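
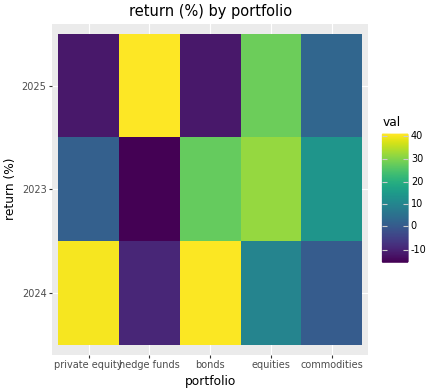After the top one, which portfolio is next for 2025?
equities

Top 3 for 2025: hedge funds ≈ 40, equities ≈ 30, commodities ≈ 5.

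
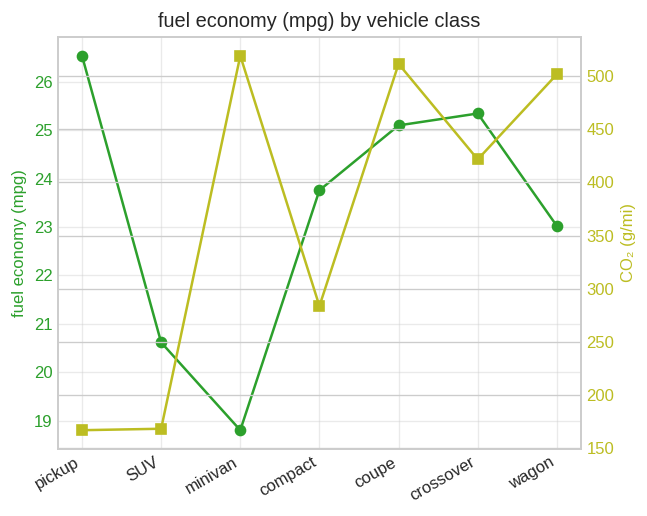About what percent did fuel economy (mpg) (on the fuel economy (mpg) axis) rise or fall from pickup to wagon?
≈ -14.8%

pickup ≈ 27, wagon ≈ 23; (23 − 27) / 27 ≈ -14.8%.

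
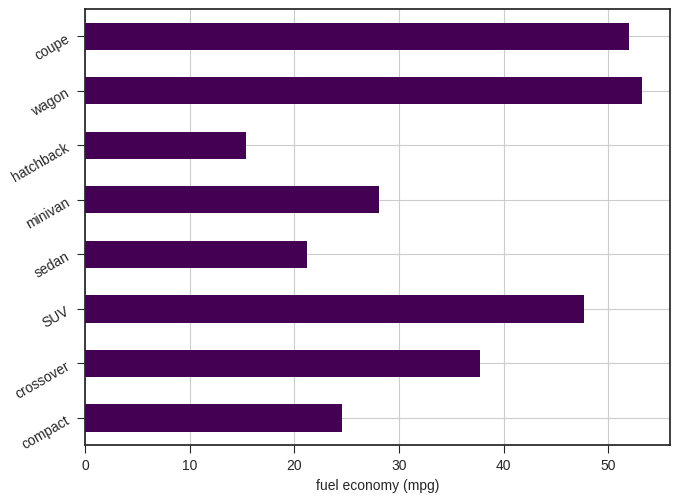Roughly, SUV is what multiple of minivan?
SUV ≈ 50, minivan ≈ 30; 50/30 ≈ 1.67.

≈ 1.67×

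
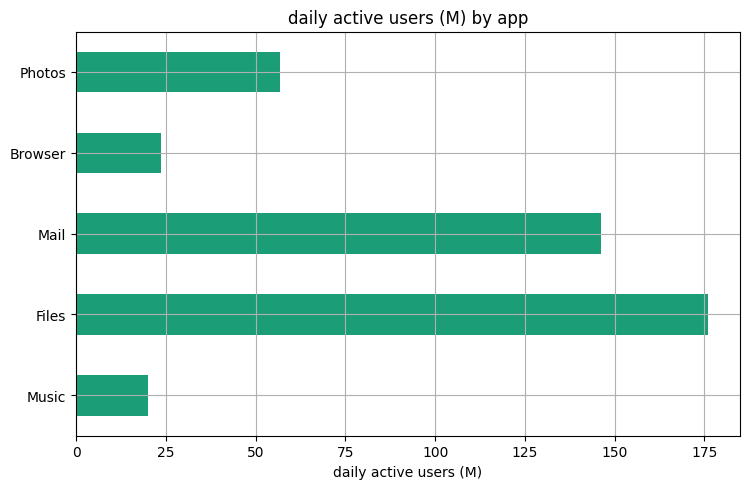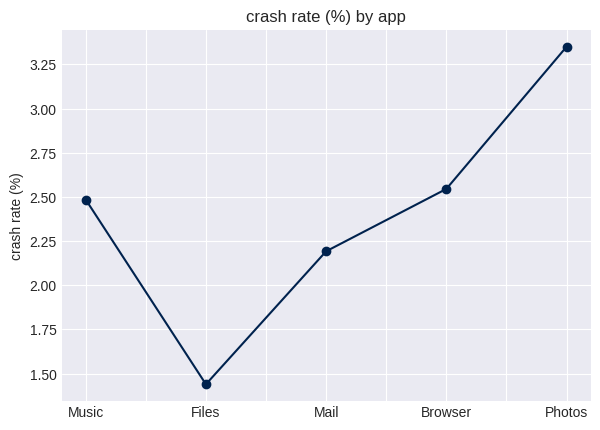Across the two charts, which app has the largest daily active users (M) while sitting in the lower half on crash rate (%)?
Files

Chart 2 median crash rate (%) ≈ 2.5; below-median apps: Files, Mail. Among those, Files has the highest daily active users (M) (≈ 180).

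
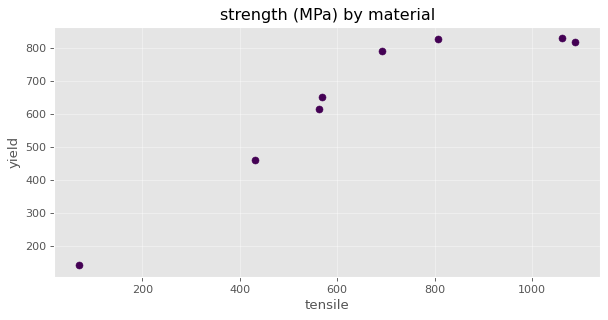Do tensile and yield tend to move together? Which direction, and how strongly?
positive, strong

Points are positively correlated; strong (|r| ≈ 0.9).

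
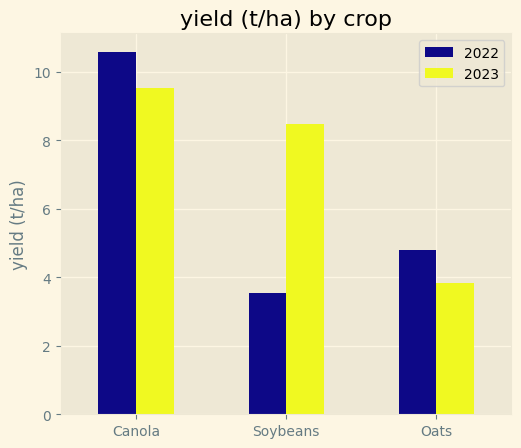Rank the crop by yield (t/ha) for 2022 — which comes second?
Top 3 for 2022: Canola ≈ 11, Oats ≈ 5, Soybeans ≈ 4.

Oats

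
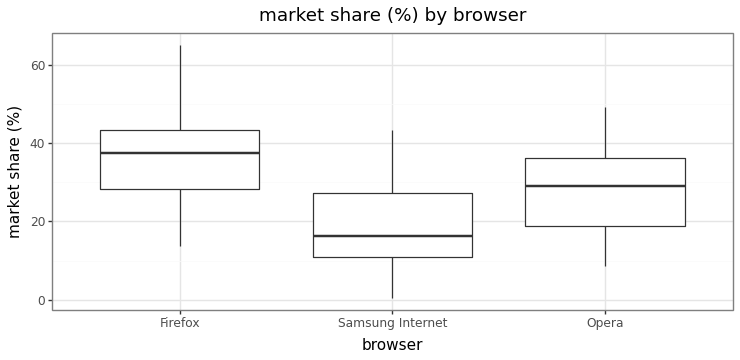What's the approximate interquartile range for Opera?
Q3 ≈ 36, Q1 ≈ 18; IQR ≈ 18.

≈ 18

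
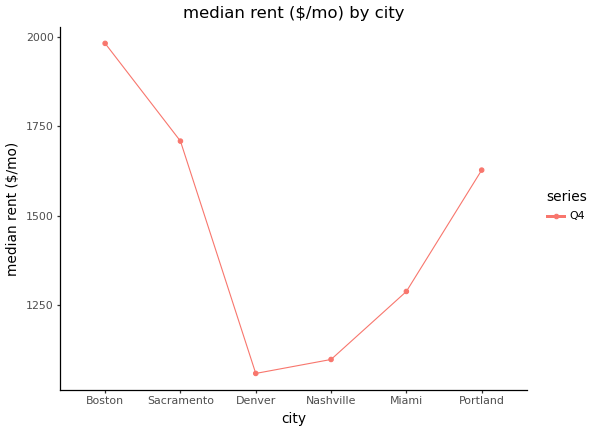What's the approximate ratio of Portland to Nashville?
Portland ≈ 1600, Nashville ≈ 1100; 1600/1100 ≈ 1.45.

≈ 1.45×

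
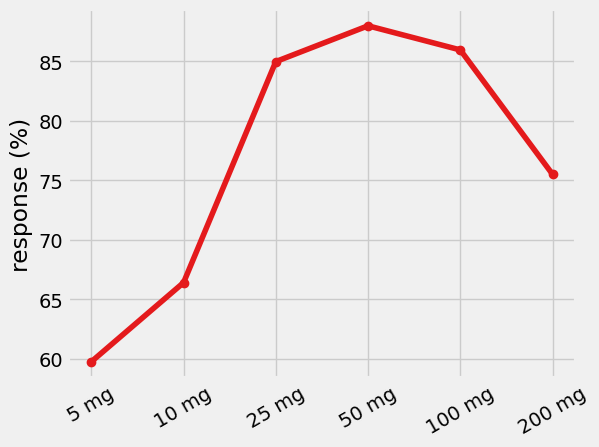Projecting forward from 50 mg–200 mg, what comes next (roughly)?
Last three: 90, 85, 75 → slope ≈ -7.5/step → next ≈ 67.5.

≈ 67.5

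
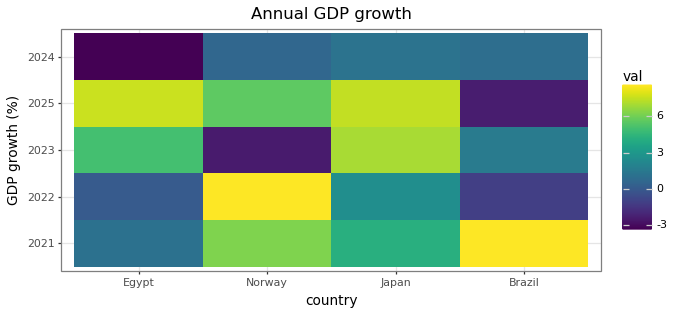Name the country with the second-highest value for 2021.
Norway

Top 3 for 2021: Brazil ≈ 9, Norway ≈ 6, Japan ≈ 4.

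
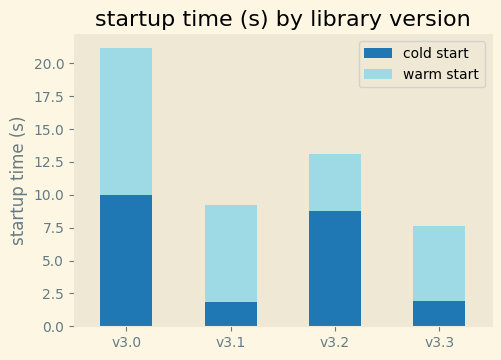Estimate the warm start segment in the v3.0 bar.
warm start top ≈ 22, bottom ≈ 10; segment ≈ 12.

≈ 12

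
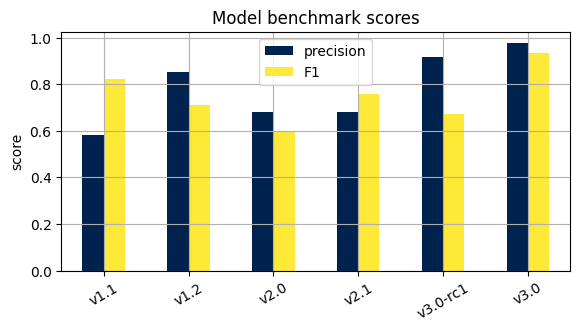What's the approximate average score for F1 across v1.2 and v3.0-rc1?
(0.7 + 0.7) / 2 ≈ 0.7.

≈ 0.7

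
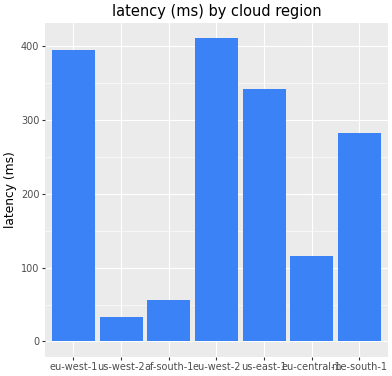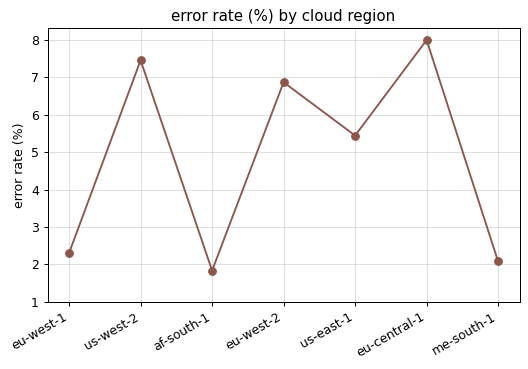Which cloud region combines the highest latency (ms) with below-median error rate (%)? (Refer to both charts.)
eu-west-1

Chart 2 median error rate (%) ≈ 5; below-median cloud regions: eu-west-1, af-south-1, me-south-1. Among those, eu-west-1 has the highest latency (ms) (≈ 400).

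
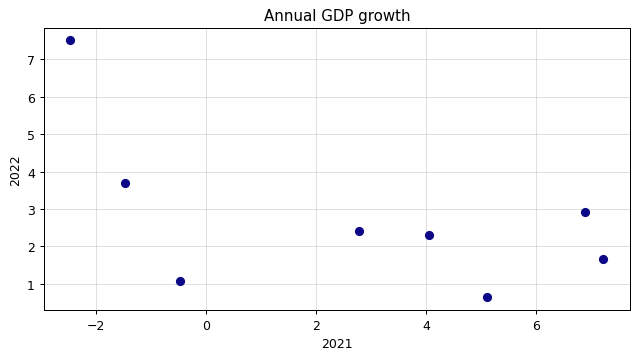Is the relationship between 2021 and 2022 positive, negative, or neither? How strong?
negative, moderate

Points are negatively correlated; moderate (|r| ≈ 0.6).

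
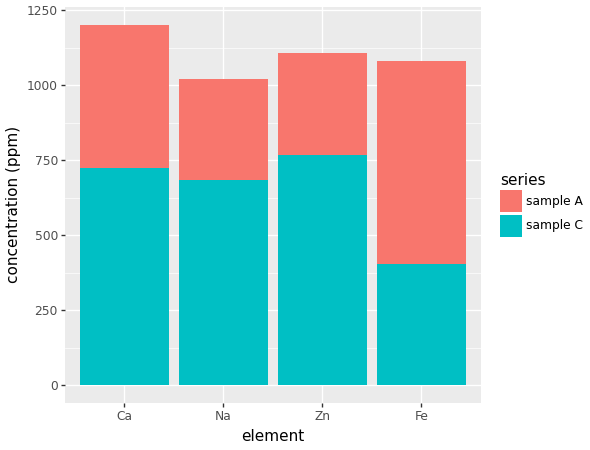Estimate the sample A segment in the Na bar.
sample A top ≈ 1000, bottom ≈ 600; segment ≈ 400.

≈ 400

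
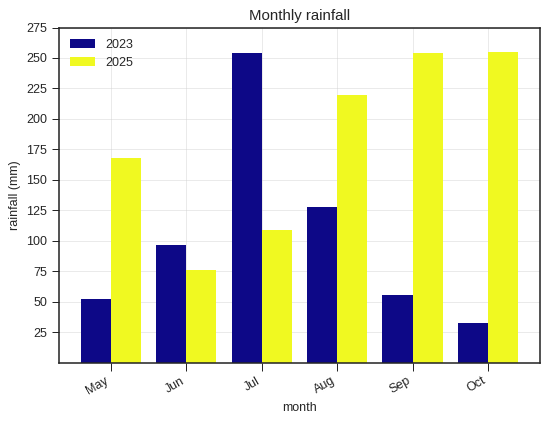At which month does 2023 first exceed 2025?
Jun

May: 2023 ≈ 50 vs 2025 ≈ 175 (not yet); Jun: 2023 ≈ 100 vs 2025 ≈ 75 (first crossover).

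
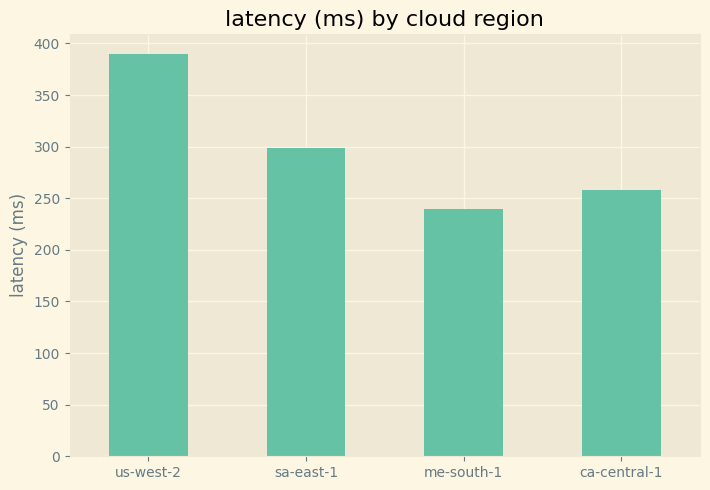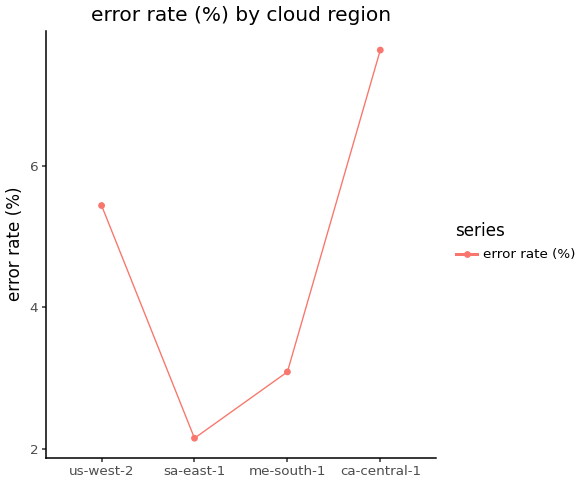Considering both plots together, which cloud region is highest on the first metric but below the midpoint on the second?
Chart 2 median error rate (%) ≈ 4; below-median cloud regions: sa-east-1, me-south-1. Among those, sa-east-1 has the highest latency (ms) (≈ 300).

sa-east-1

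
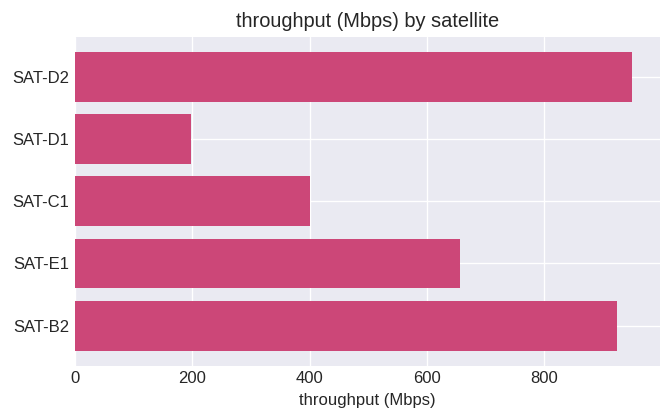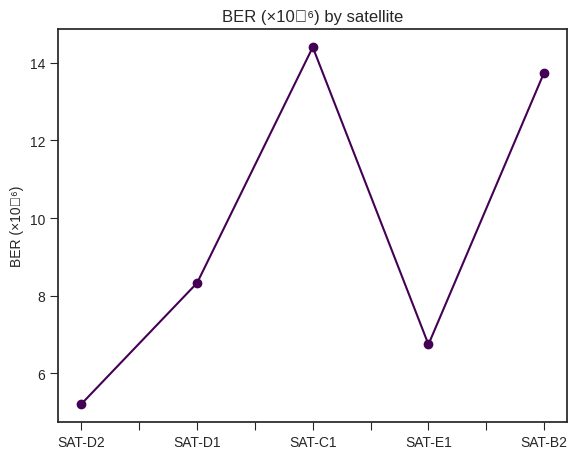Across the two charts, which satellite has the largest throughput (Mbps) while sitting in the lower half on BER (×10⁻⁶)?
SAT-D2

Chart 2 median BER (×10⁻⁶) ≈ 8; below-median satellites: SAT-D2, SAT-E1. Among those, SAT-D2 has the highest throughput (Mbps) (≈ 900).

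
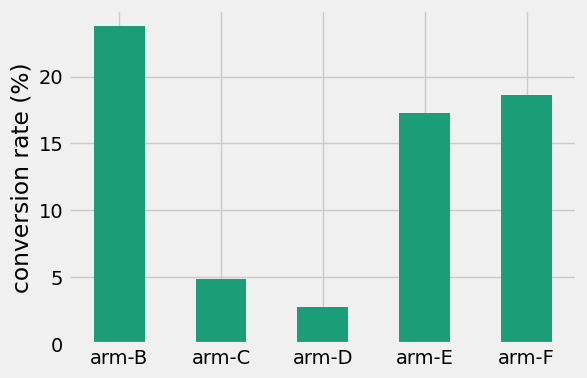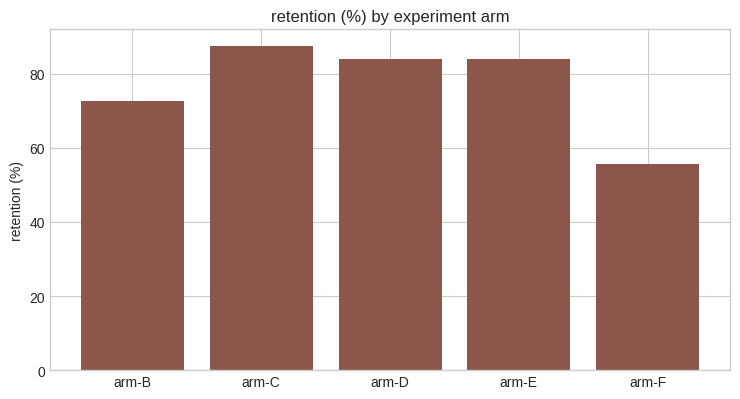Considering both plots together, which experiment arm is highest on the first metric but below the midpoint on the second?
Chart 2 median retention (%) ≈ 80; below-median experiment arms: arm-B, arm-F. Among those, arm-B has the highest conversion rate (%) (≈ 25).

arm-B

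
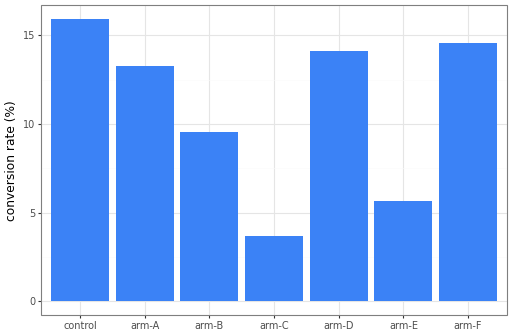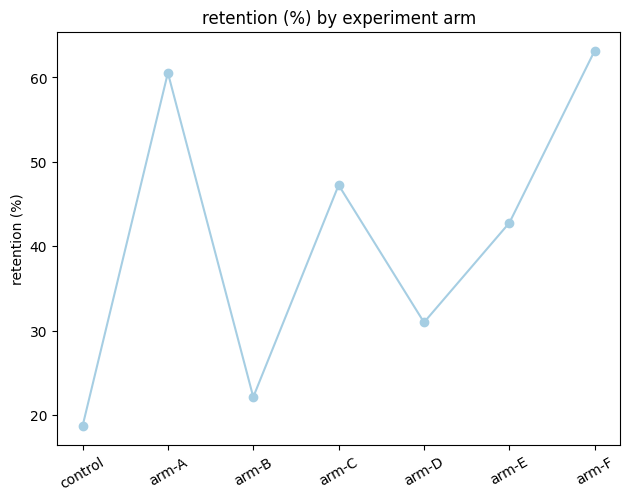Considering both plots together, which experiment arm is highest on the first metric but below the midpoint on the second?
control

Chart 2 median retention (%) ≈ 40; below-median experiment arms: control, arm-B, arm-D. Among those, control has the highest conversion rate (%) (≈ 16).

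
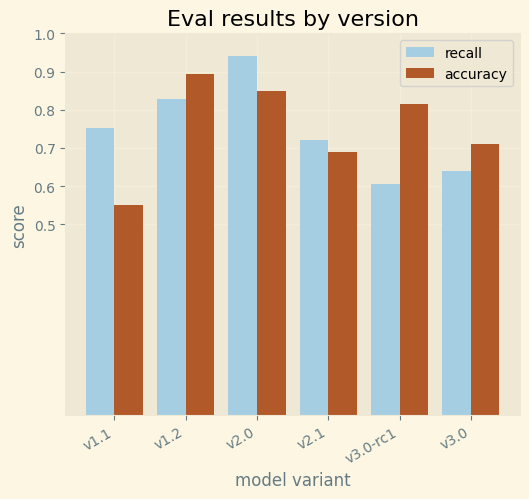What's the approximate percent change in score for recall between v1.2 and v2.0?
≈ +12.5%

v1.2 ≈ 0.8, v2.0 ≈ 0.9; (0.9 − 0.8) / 0.8 ≈ +12.5%.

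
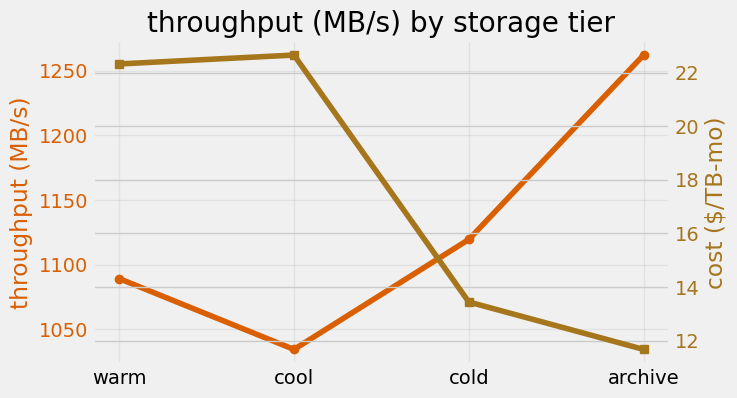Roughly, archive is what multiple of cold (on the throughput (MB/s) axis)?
archive ≈ 1260, cold ≈ 1120; 1260/1120 ≈ 1.12.

≈ 1.12×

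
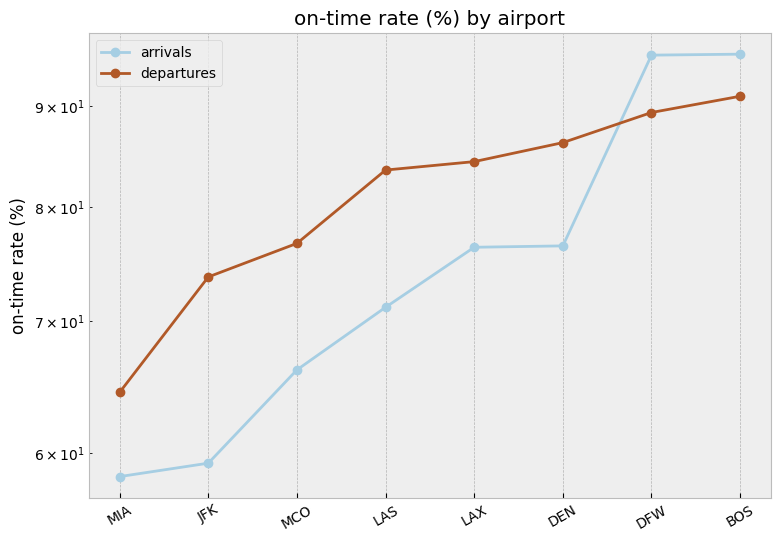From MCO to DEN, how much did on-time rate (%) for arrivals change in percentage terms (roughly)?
≈ +15.4%

MCO ≈ 65, DEN ≈ 75; (75 − 65) / 65 ≈ +15.4%.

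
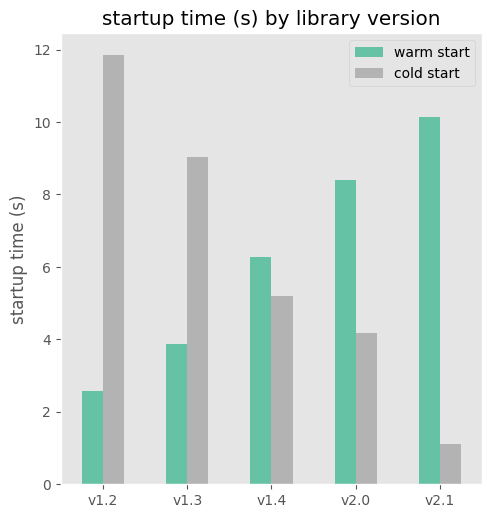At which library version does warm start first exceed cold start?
v1.4

v1.3: warm start ≈ 4 vs cold start ≈ 9 (not yet); v1.4: warm start ≈ 6 vs cold start ≈ 5 (first crossover).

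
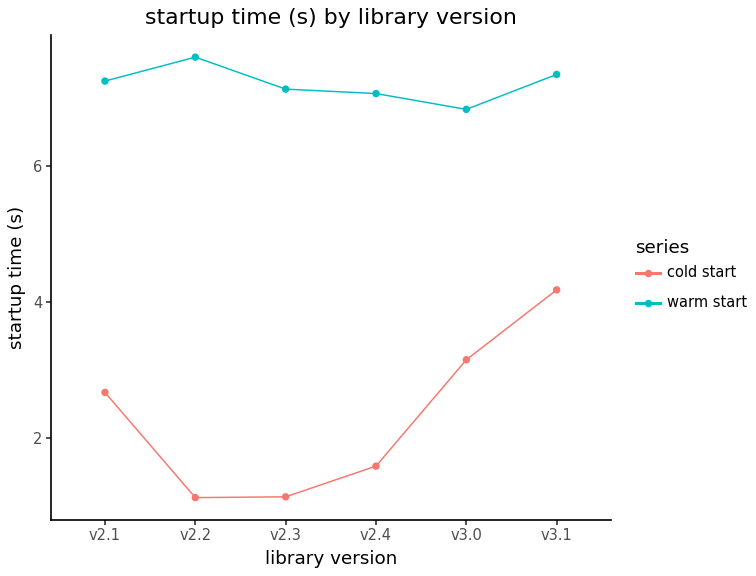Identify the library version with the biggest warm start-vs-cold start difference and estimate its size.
v2.2, ≈ 7 s

v2.2: warm start ≈ 8, cold start ≈ 1 → gap ≈ 7. Next-largest (v2.3) is only ≈ 6.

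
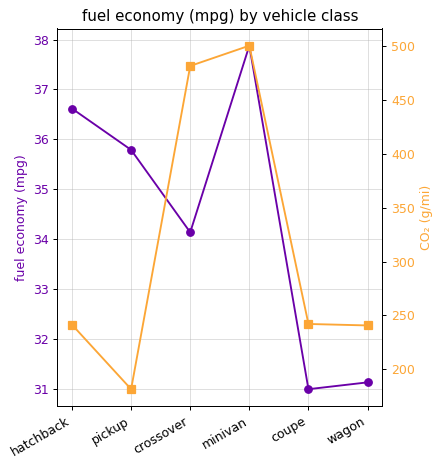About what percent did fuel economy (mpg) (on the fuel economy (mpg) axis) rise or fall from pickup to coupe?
≈ -13.9%

pickup ≈ 36, coupe ≈ 31; (31 − 36) / 36 ≈ -13.9%.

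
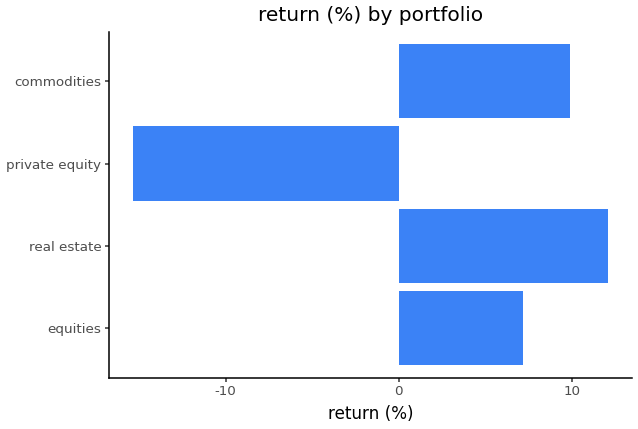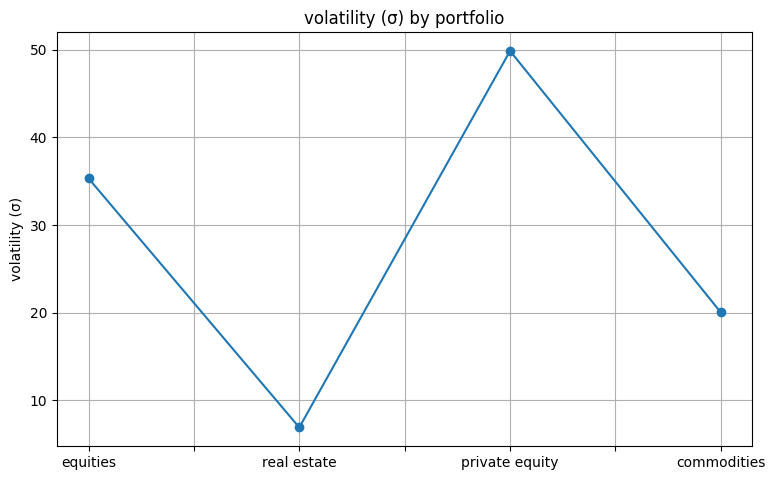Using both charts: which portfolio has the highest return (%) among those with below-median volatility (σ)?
Chart 2 median volatility (σ) ≈ 30; below-median portfolios: real estate, commodities. Among those, real estate has the highest return (%) (≈ 12).

real estate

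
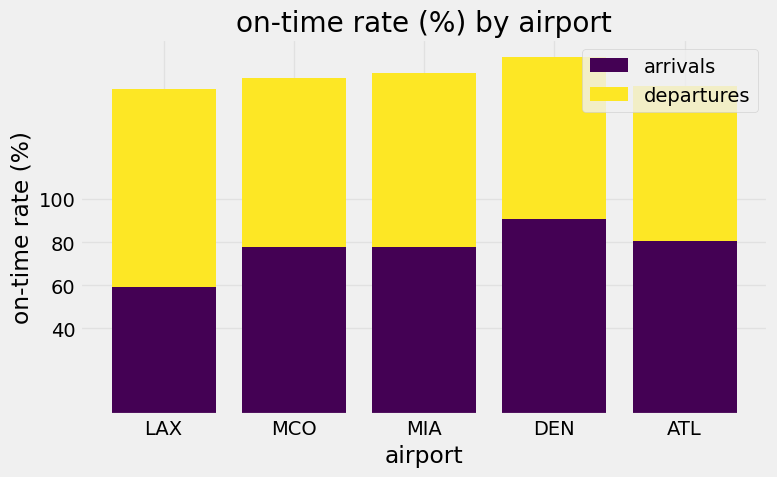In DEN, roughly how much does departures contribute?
departures top ≈ 160, bottom ≈ 100; segment ≈ 60.

≈ 60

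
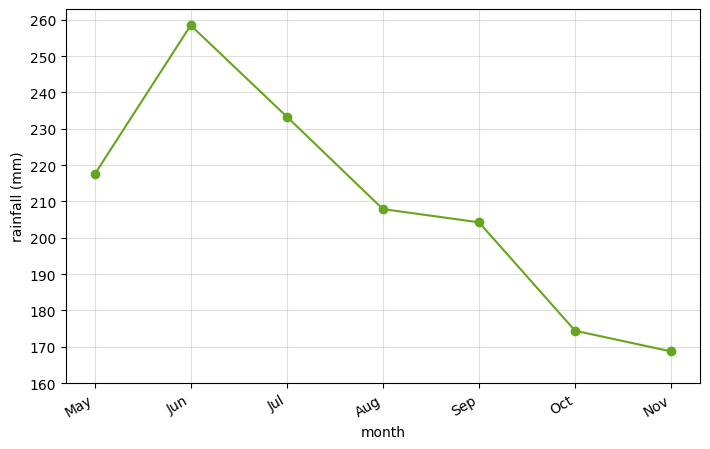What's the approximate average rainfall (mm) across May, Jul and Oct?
(220 + 230 + 170) / 3 ≈ 207.

≈ 207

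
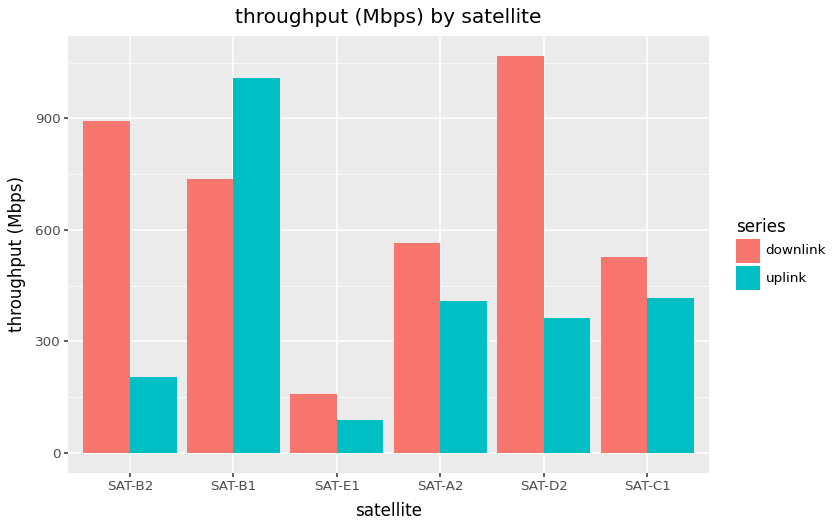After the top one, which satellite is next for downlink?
Top 3 for downlink: SAT-D2 ≈ 1100, SAT-B2 ≈ 900, SAT-B1 ≈ 700.

SAT-B2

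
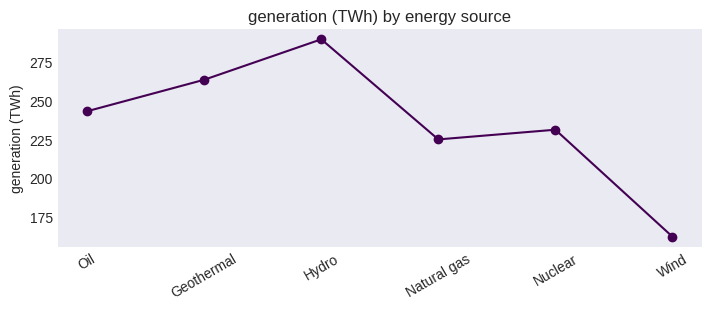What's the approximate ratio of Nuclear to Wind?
≈ 1.5×

Nuclear ≈ 240, Wind ≈ 160; 240/160 ≈ 1.5.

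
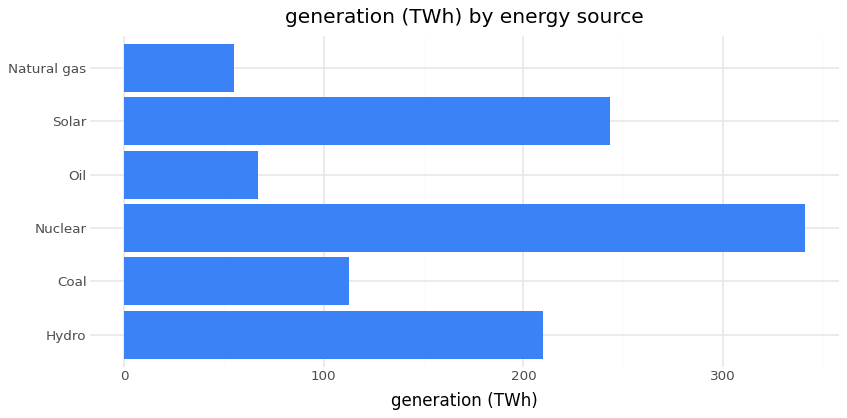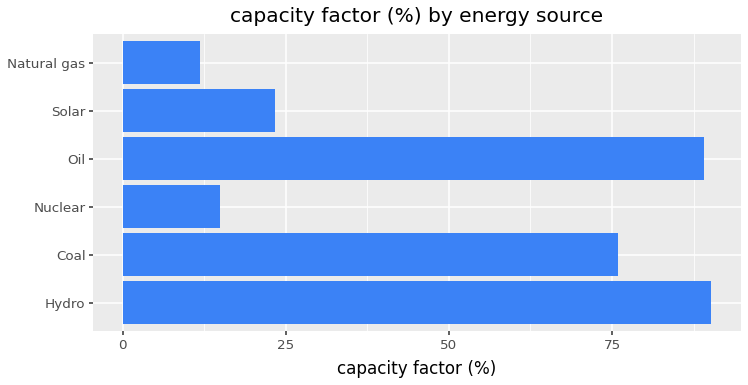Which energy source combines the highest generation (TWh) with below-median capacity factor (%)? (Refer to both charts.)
Chart 2 median capacity factor (%) ≈ 50; below-median energy sources: Nuclear, Solar, Natural gas. Among those, Nuclear has the highest generation (TWh) (≈ 350).

Nuclear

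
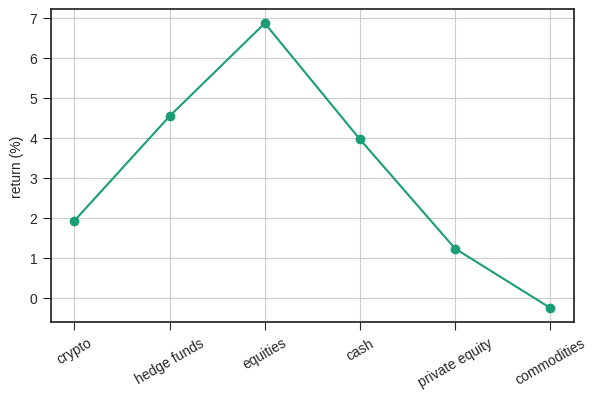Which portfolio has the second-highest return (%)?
hedge funds

Top 3: equities ≈ 7, hedge funds ≈ 5, cash ≈ 4.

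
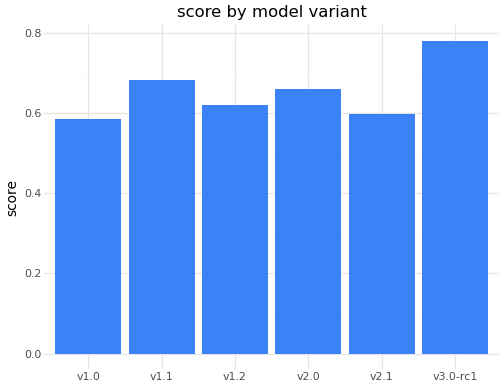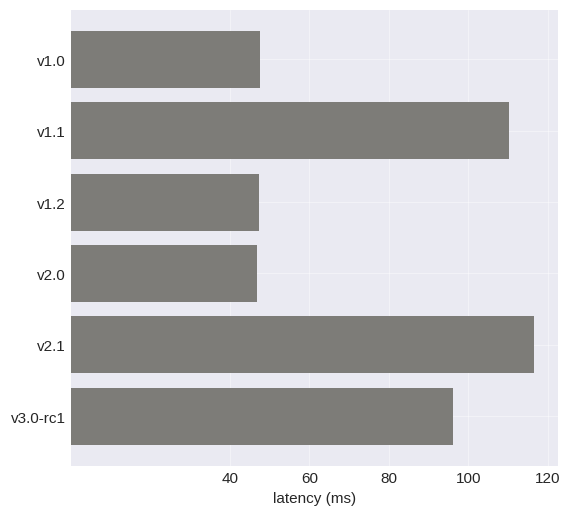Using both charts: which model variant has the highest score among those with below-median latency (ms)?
v2.0

Chart 2 median latency (ms) ≈ 80; below-median model variants: v1.0, v1.2, v2.0. Among those, v2.0 has the highest score (≈ 0.7).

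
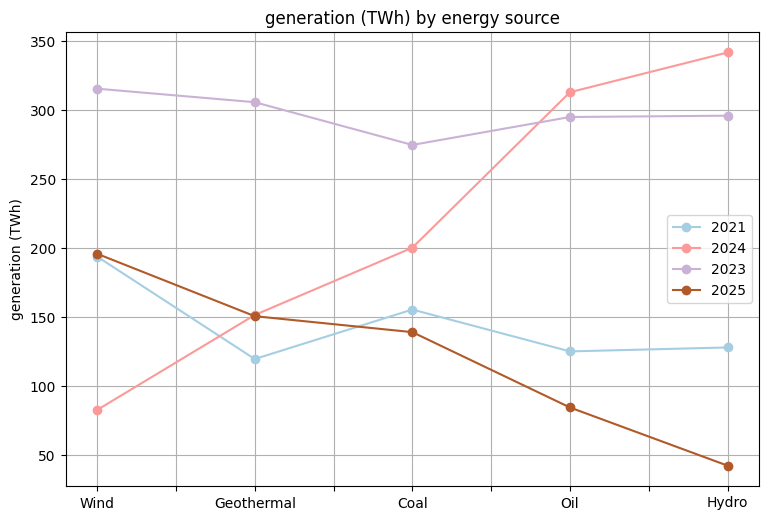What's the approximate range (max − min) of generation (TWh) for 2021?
Max Wind ≈ 200, min Geothermal ≈ 125; range ≈ 75.

≈ 75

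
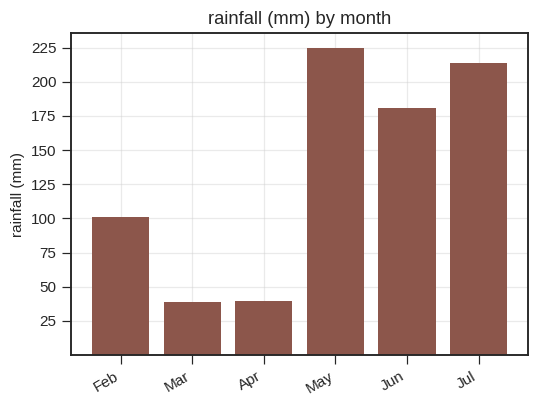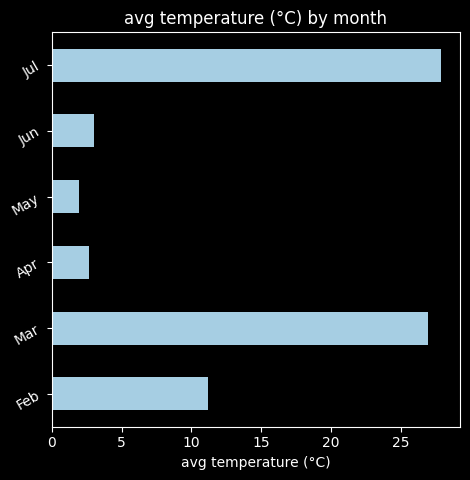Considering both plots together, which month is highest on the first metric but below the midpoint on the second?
Chart 2 median avg temperature (°C) ≈ 5; below-median months: Apr, May, Jun. Among those, May has the highest rainfall (mm) (≈ 225).

May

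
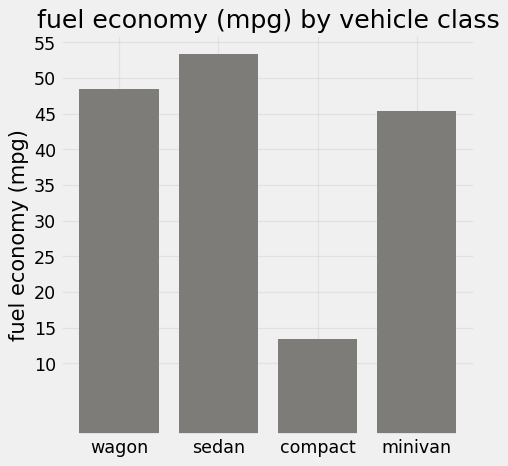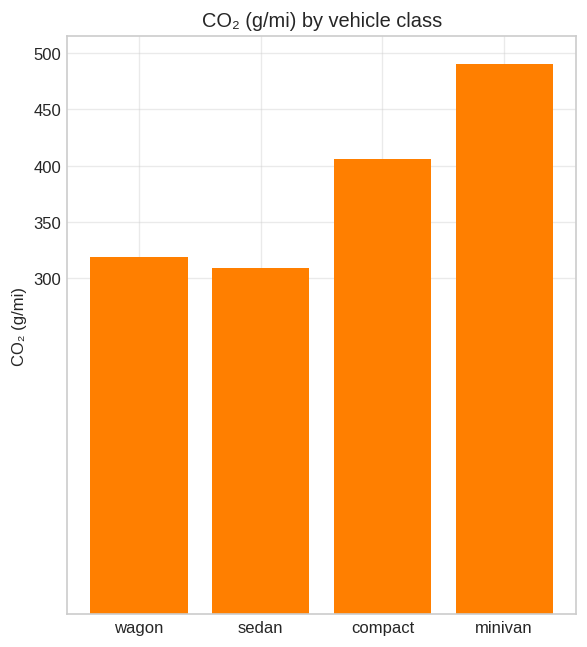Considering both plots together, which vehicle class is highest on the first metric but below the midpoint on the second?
sedan

Chart 2 median CO₂ (g/mi) ≈ 350; below-median vehicle classes: wagon, sedan. Among those, sedan has the highest fuel economy (mpg) (≈ 55).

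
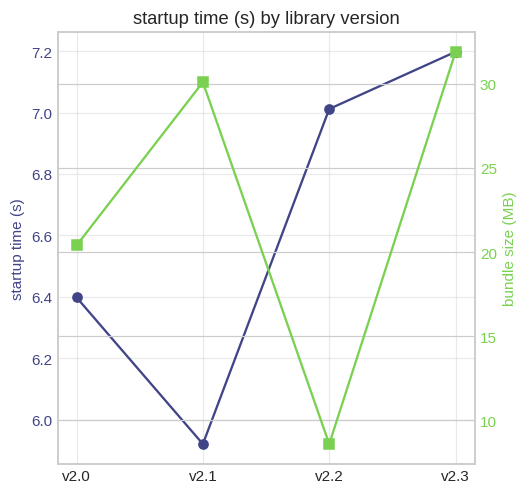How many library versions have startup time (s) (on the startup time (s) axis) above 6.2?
3

Above 6.2: v2.0, v2.2, v2.3.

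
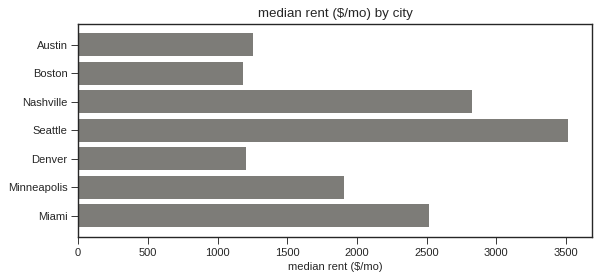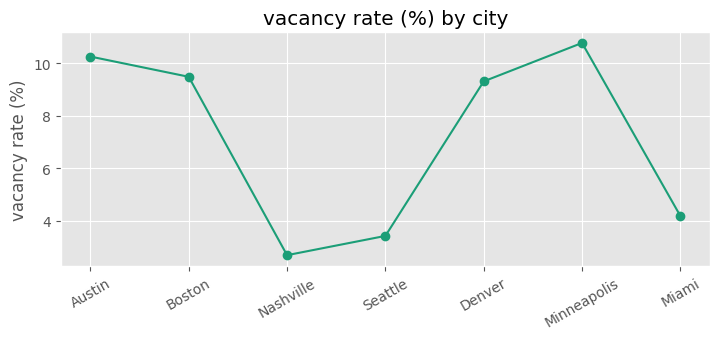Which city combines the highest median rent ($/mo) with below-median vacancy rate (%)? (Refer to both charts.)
Chart 2 median vacancy rate (%) ≈ 9; below-median cities: Nashville, Seattle, Miami. Among those, Seattle has the highest median rent ($/mo) (≈ 3500).

Seattle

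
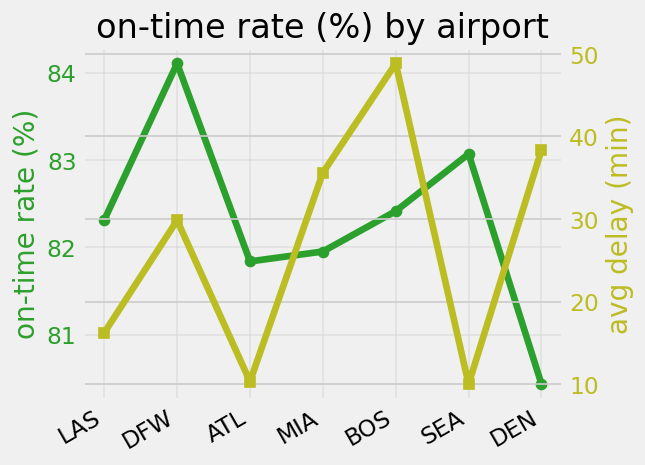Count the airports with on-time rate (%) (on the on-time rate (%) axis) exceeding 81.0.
6

Above 81.0: LAS, DFW, ATL, MIA, BOS, SEA.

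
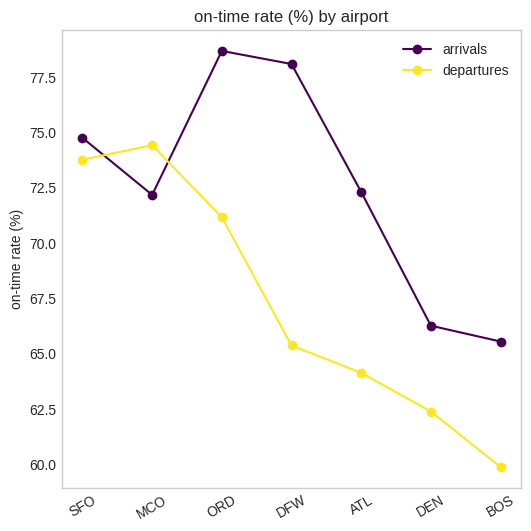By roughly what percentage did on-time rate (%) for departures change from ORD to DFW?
ORD ≈ 72, DFW ≈ 66; (66 − 72) / 72 ≈ -8.3%.

≈ -8.3%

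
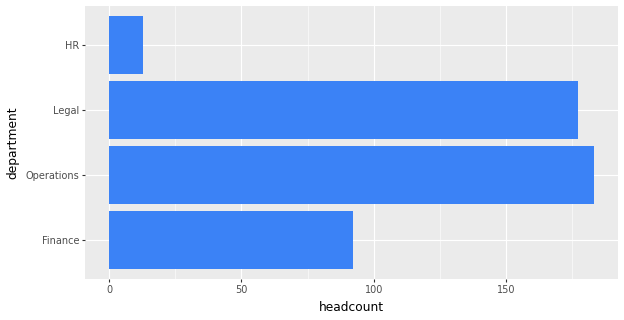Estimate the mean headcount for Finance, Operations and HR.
(100 + 180 + 20) / 3 ≈ 100.

≈ 100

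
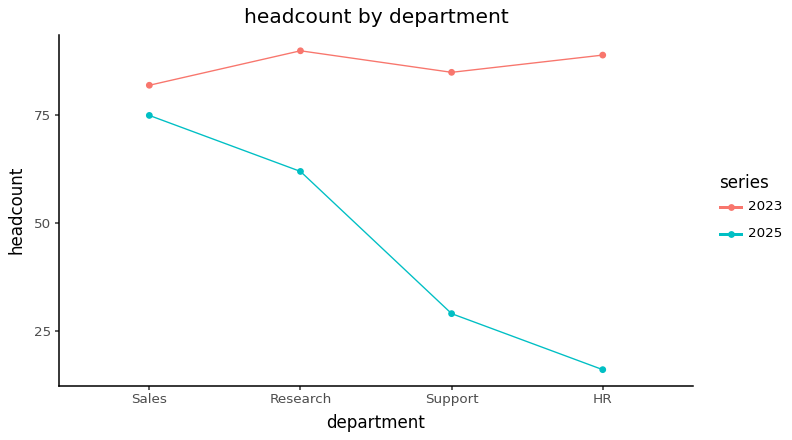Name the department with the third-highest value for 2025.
Support

Top 4 for 2025: Sales ≈ 80, Research ≈ 60, Support ≈ 30, HR ≈ 20.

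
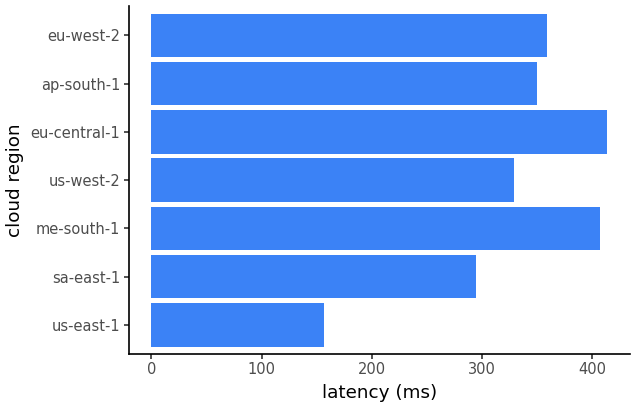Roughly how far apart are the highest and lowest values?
≈ 250

Max eu-central-1 ≈ 400, min us-east-1 ≈ 150; range ≈ 250.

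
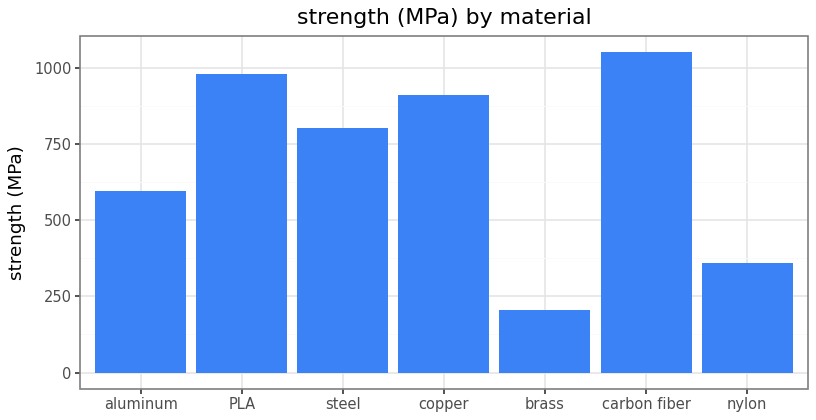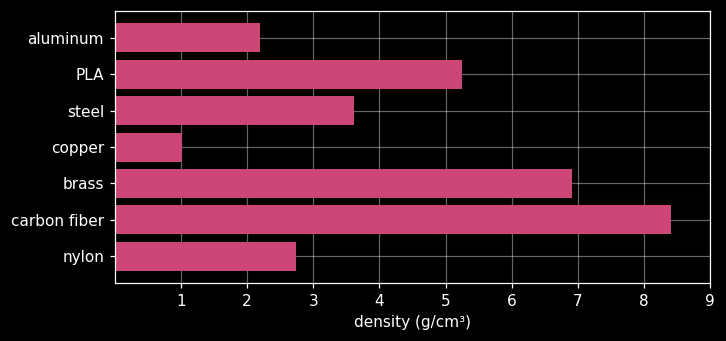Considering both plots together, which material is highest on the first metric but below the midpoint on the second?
Chart 2 median density (g/cm³) ≈ 4; below-median materials: aluminum, copper, nylon. Among those, copper has the highest strength (MPa) (≈ 900).

copper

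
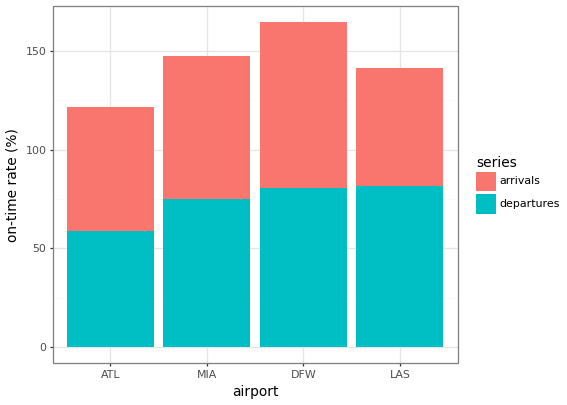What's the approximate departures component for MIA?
≈ 80

departures top ≈ 80, bottom ≈ 0; segment ≈ 80.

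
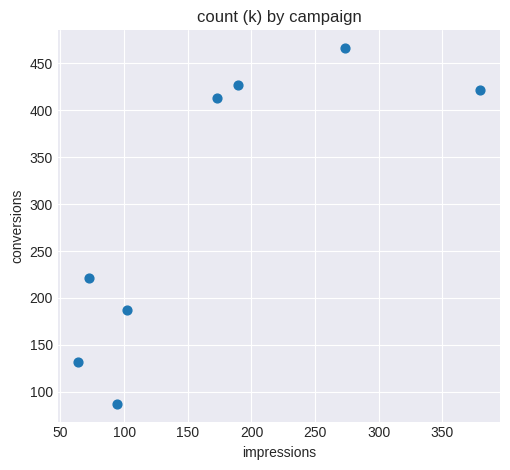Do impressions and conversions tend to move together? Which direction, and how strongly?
Points are positively correlated; strong (|r| ≈ 0.8).

positive, strong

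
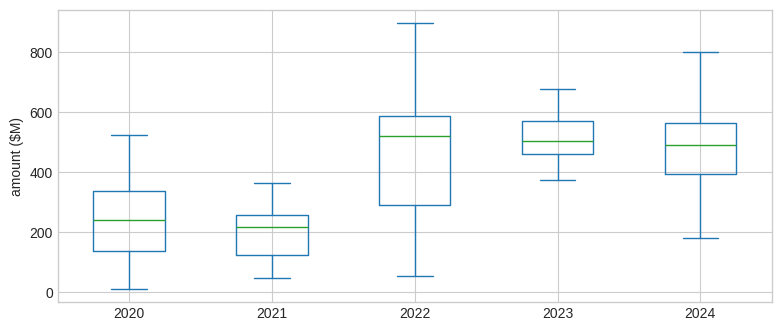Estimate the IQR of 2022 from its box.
≈ 300

Q3 ≈ 600, Q1 ≈ 300; IQR ≈ 300.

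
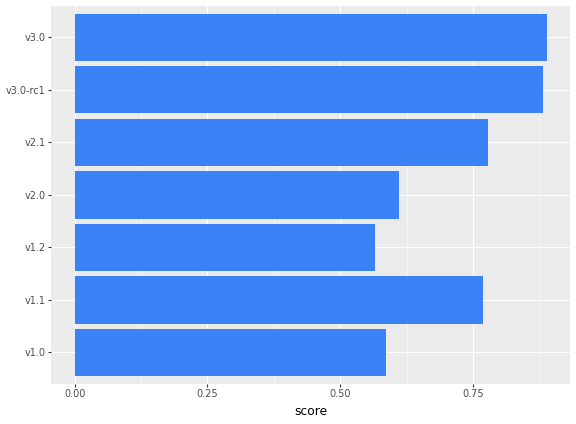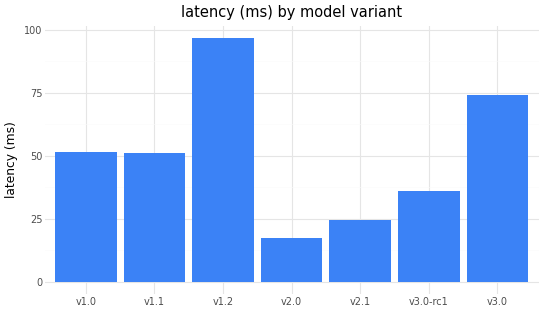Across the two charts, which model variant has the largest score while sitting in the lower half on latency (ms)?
v3.0-rc1

Chart 2 median latency (ms) ≈ 50; below-median model variants: v2.0, v2.1, v3.0-rc1. Among those, v3.0-rc1 has the highest score (≈ 0.9).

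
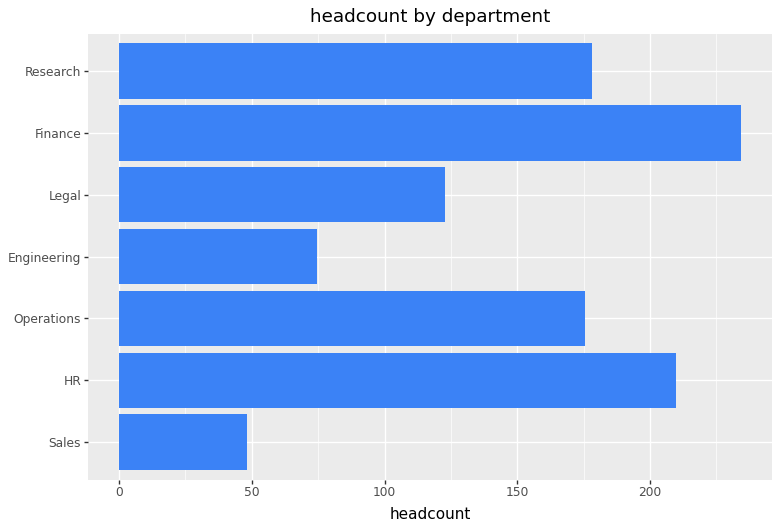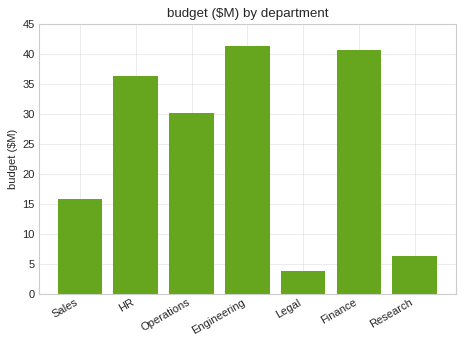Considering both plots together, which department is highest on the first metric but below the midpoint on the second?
Chart 2 median budget ($M) ≈ 30; below-median departments: Sales, Legal, Research. Among those, Research has the highest headcount (≈ 175).

Research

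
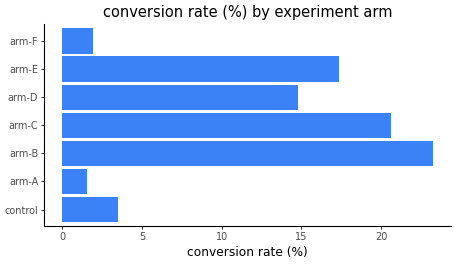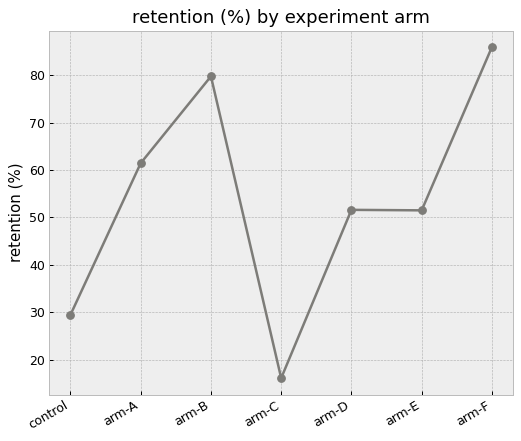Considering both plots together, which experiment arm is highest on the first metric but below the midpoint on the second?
arm-C

Chart 2 median retention (%) ≈ 50; below-median experiment arms: control, arm-C, arm-E. Among those, arm-C has the highest conversion rate (%) (≈ 20).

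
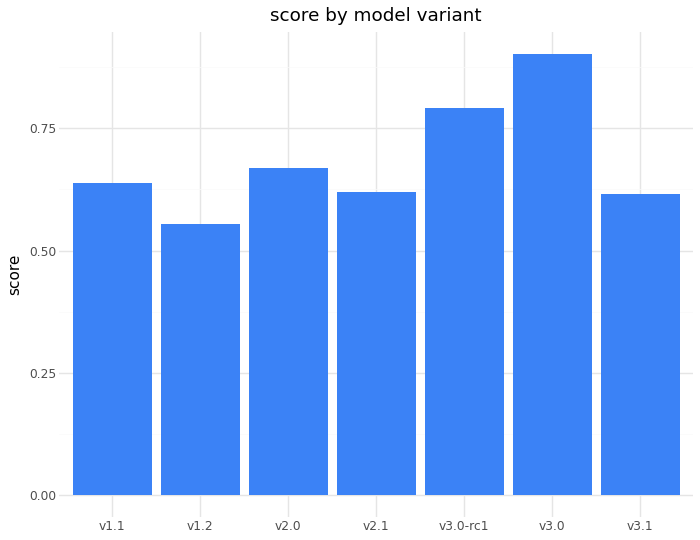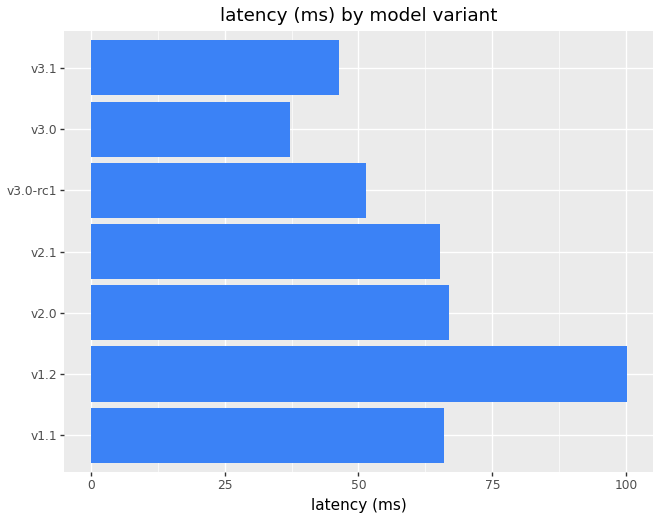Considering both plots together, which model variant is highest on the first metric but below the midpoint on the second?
Chart 2 median latency (ms) ≈ 70; below-median model variants: v3.0-rc1, v3.0, v3.1. Among those, v3.0 has the highest score (≈ 0.9).

v3.0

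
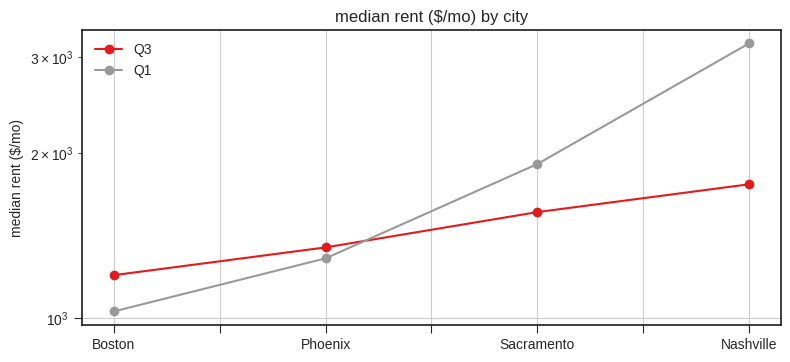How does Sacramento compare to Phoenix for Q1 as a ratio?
≈ 1.67×

Sacramento ≈ 2000, Phoenix ≈ 1200; 2000/1200 ≈ 1.67.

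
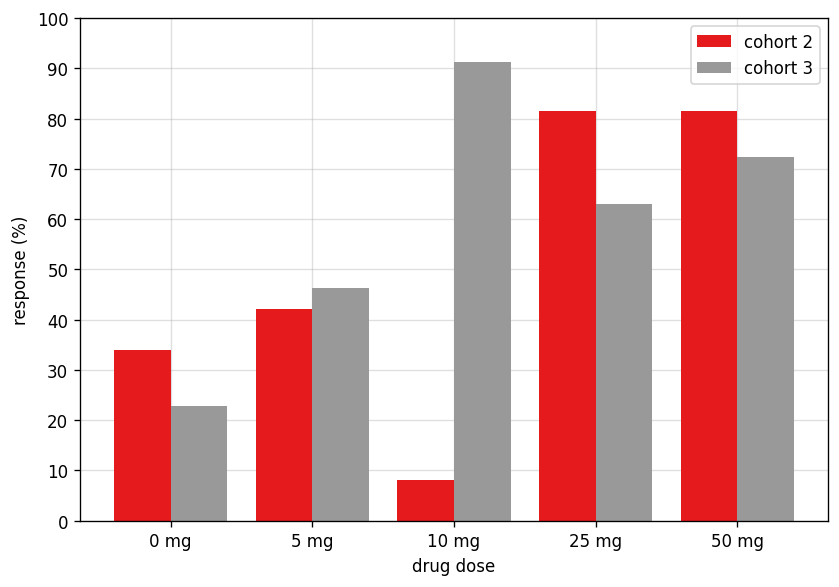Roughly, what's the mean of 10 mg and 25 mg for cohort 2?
(10 + 80) / 2 ≈ 45.

≈ 45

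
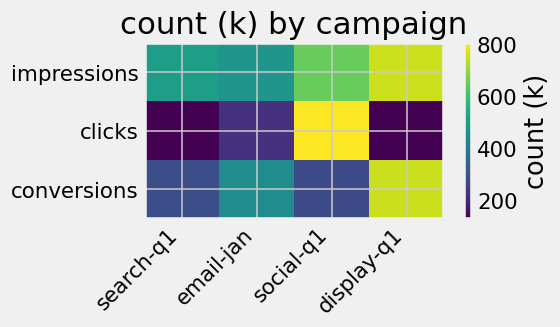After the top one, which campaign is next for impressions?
social-q1

Top 3 for impressions: display-q1 ≈ 800, social-q1 ≈ 700, search-q1 ≈ 500.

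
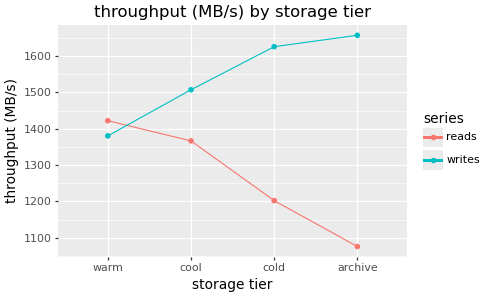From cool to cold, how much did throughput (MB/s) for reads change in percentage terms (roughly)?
cool ≈ 1350, cold ≈ 1200; (1200 − 1350) / 1350 ≈ -11.1%.

≈ -11.1%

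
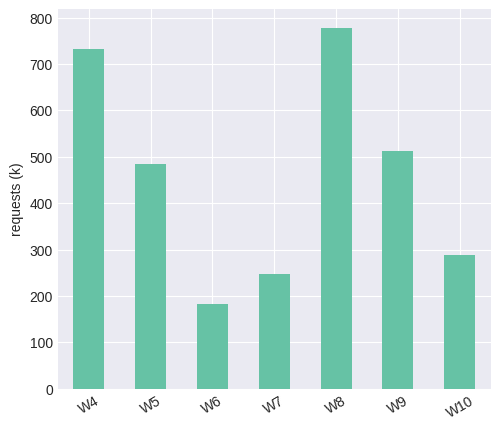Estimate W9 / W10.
≈ 1.67×

W9 ≈ 500, W10 ≈ 300; 500/300 ≈ 1.67.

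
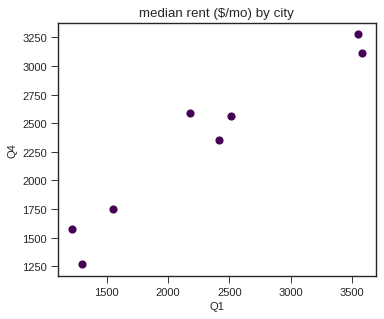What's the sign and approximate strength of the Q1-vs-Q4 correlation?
Points are positively correlated; strong (|r| ≈ 1.0).

positive, strong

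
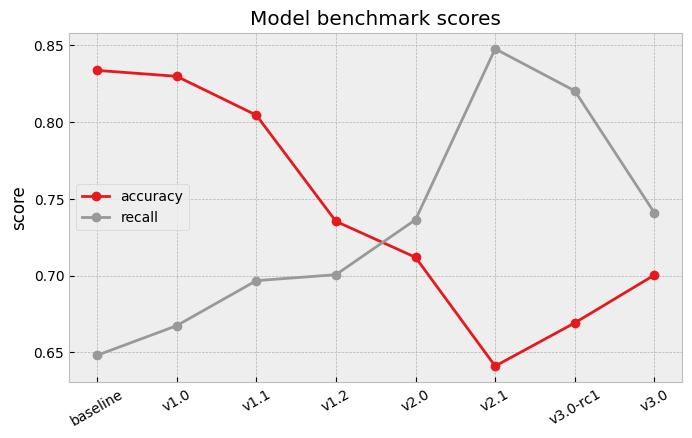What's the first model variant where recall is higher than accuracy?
v2.0

v1.2: recall ≈ 0.70 vs accuracy ≈ 0.74 (not yet); v2.0: recall ≈ 0.74 vs accuracy ≈ 0.72 (first crossover).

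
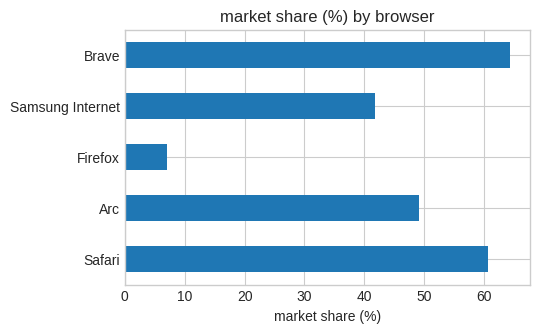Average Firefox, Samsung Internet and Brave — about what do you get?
(10 + 40 + 60) / 3 ≈ 37.

≈ 37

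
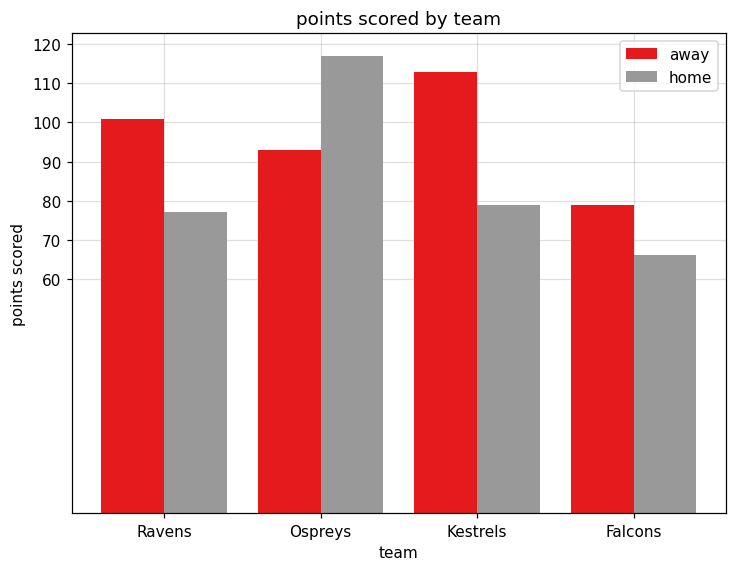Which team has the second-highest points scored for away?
Ravens

Top 3 for away: Kestrels ≈ 110, Ravens ≈ 100, Ospreys ≈ 90.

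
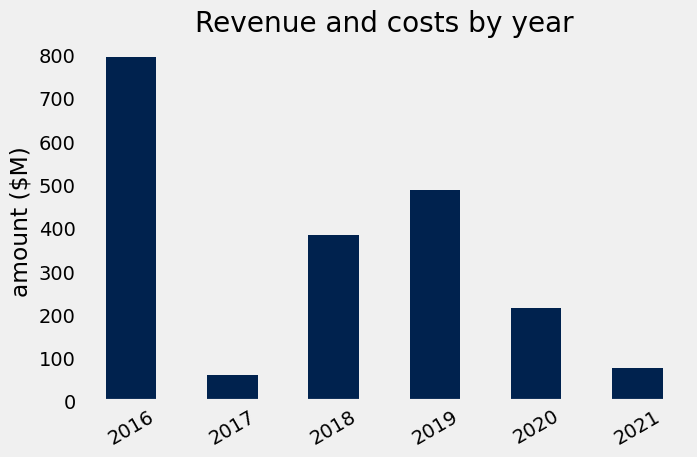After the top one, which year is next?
2019

Top 3: 2016 ≈ 800, 2019 ≈ 500, 2018 ≈ 400.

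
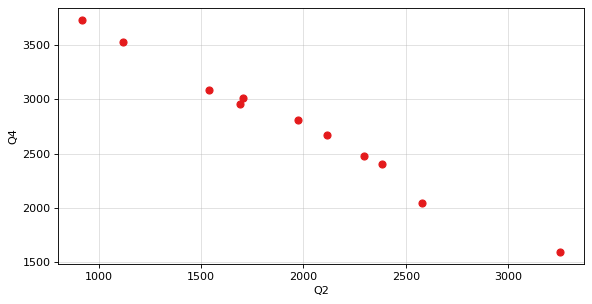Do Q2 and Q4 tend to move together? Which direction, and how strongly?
Points are negatively correlated; strong (|r| ≈ 1.0).

negative, strong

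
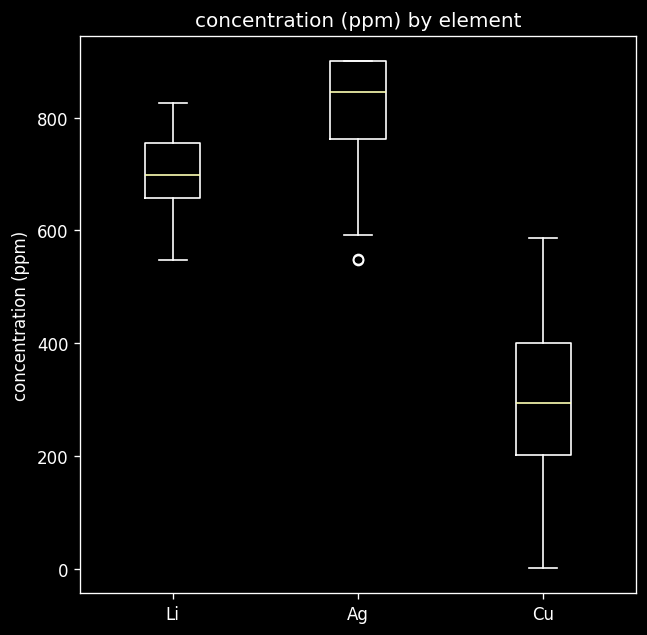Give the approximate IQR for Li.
≈ 100

Q3 ≈ 750, Q1 ≈ 650; IQR ≈ 100.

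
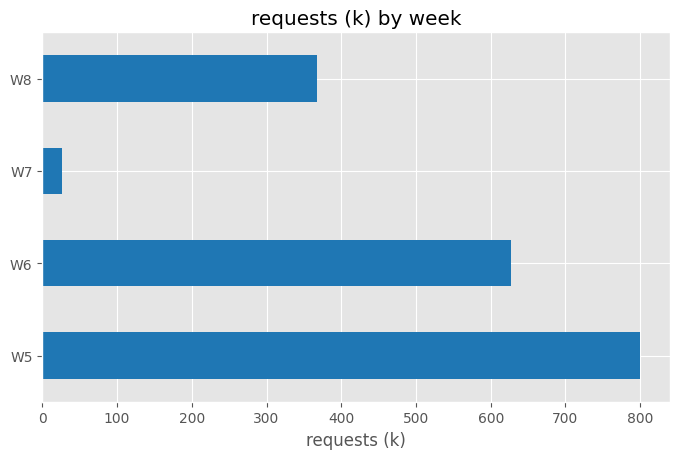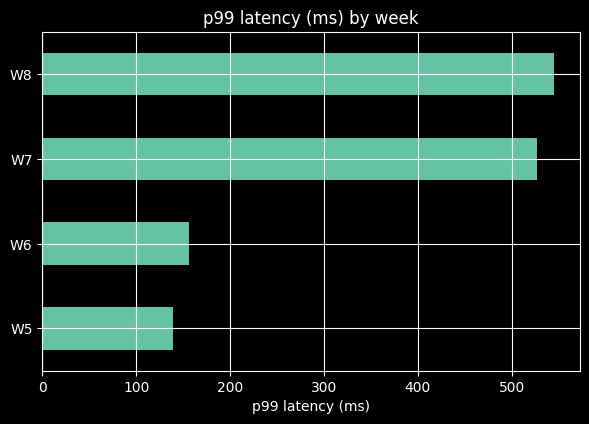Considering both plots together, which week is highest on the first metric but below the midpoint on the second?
Chart 2 median p99 latency (ms) ≈ 350; below-median weeks: W5, W6. Among those, W5 has the highest requests (k) (≈ 800).

W5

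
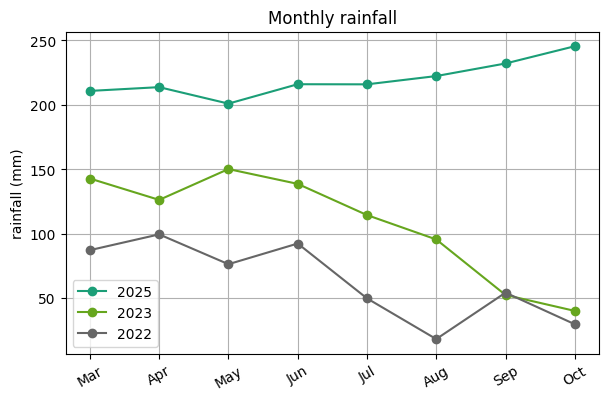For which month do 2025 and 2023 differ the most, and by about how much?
Oct, ≈ 200 mm

Oct: 2025 ≈ 240, 2023 ≈ 40 → gap ≈ 200. Next-largest (Sep) is only ≈ 180.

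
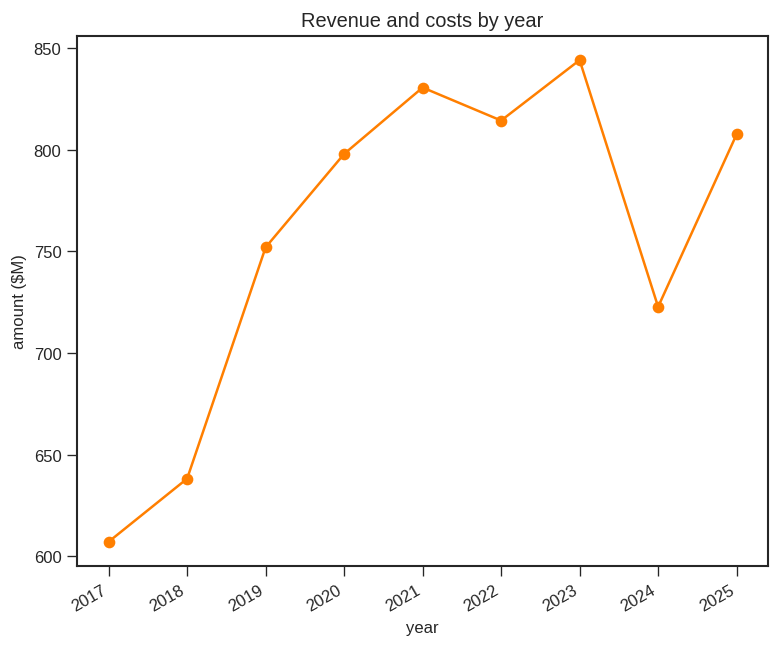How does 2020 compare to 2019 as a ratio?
2020 ≈ 800, 2019 ≈ 760; 800/760 ≈ 1.05.

≈ 1.05×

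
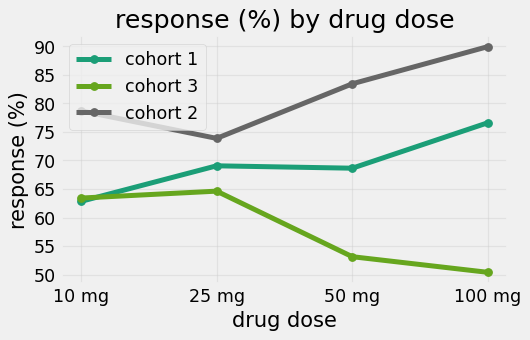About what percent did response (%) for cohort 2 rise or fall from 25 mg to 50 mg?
25 mg ≈ 75, 50 mg ≈ 85; (85 − 75) / 75 ≈ +13.3%.

≈ +13.3%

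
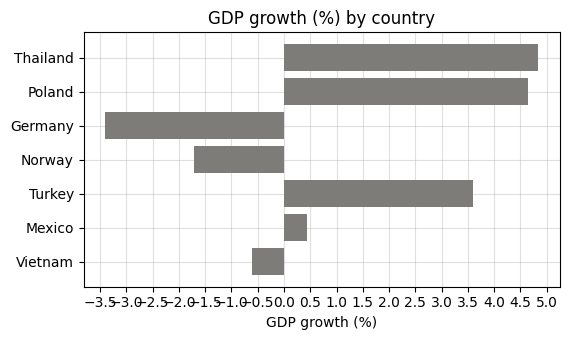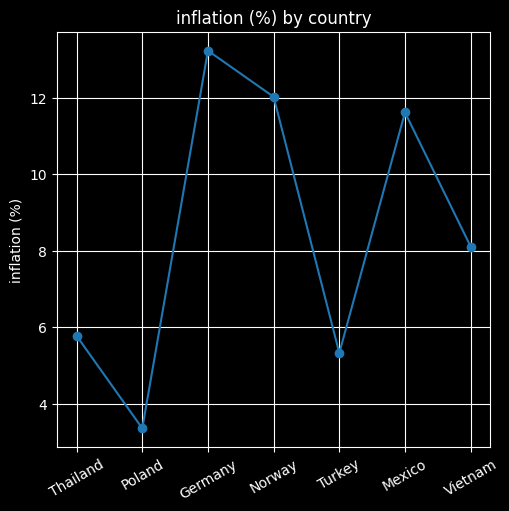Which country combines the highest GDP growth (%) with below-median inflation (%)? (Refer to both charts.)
Chart 2 median inflation (%) ≈ 8; below-median countries: Thailand, Poland, Turkey. Among those, Thailand has the highest GDP growth (%) (≈ 5).

Thailand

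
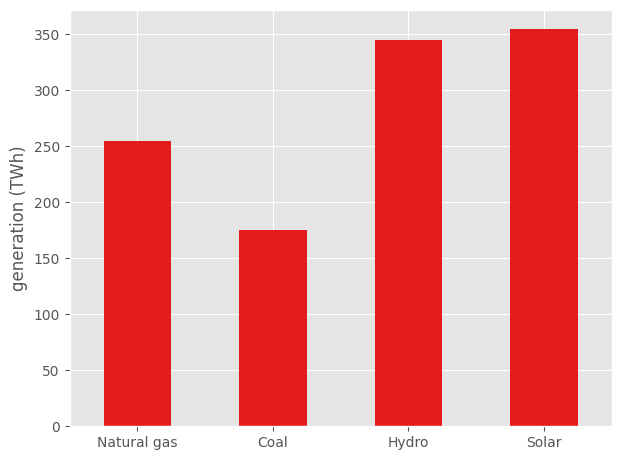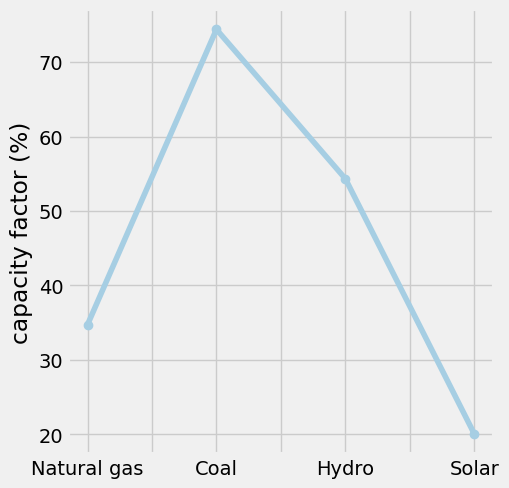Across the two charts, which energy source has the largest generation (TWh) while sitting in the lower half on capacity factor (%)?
Solar

Chart 2 median capacity factor (%) ≈ 40; below-median energy sources: Natural gas, Solar. Among those, Solar has the highest generation (TWh) (≈ 350).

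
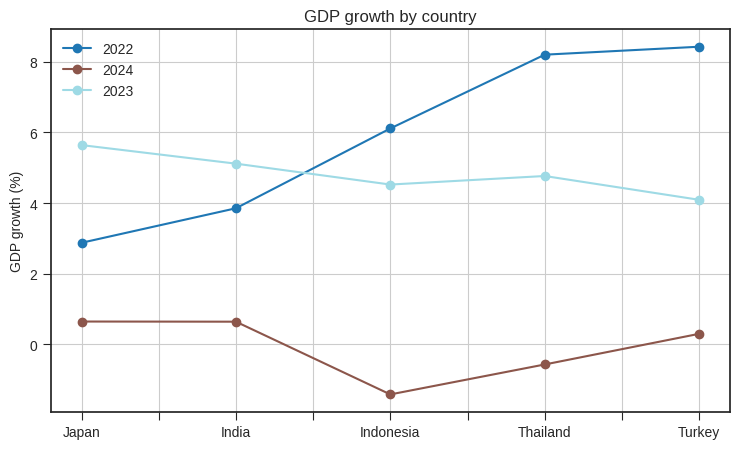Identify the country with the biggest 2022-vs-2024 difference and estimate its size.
Thailand: 2022 ≈ 8, 2024 ≈ -1 → gap ≈ 9. Next-largest (Turkey) is only ≈ 8.

Thailand, ≈ 9 %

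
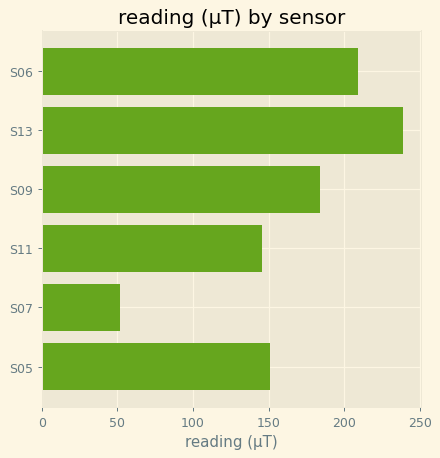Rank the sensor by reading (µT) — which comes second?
Top 3: S13 ≈ 240, S06 ≈ 200, S09 ≈ 180.

S06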